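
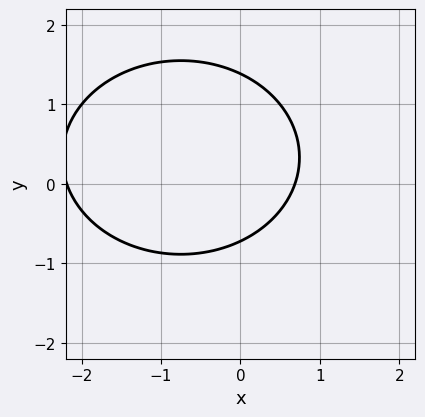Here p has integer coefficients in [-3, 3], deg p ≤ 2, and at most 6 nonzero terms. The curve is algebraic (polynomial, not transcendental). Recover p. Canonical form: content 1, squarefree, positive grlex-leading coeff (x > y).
deg p = 2. A generic line meets the curve in up to 2 points.
Putting this together gives p.

2*x^2 + 3*y^2 + 3*x - 2*y - 3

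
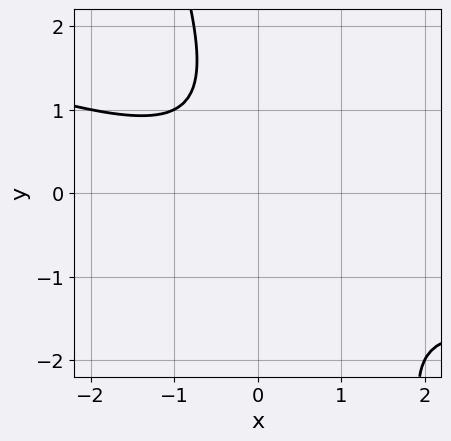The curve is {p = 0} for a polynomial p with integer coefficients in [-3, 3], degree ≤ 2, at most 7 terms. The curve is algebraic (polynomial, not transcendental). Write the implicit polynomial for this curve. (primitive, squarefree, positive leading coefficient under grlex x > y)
x^2 + 3*x*y + y^2 - y + 2

The degree is 2 — a generic line meets the curve in up to 2 points.
Reading off the gridlines: it misses every integer gridline on the y-axis; the curve avoids every integer x-axis point in the box.
Fitting integer coefficients to these (and the overall shape) gives p.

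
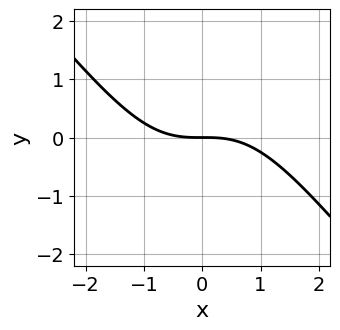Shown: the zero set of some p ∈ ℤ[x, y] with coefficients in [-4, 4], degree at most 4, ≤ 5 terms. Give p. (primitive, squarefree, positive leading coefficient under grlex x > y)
x^3 + x^2*y + 3*y

Degree: a generic line meets the curve in up to 3 points, so deg p = 3.
Against the integer gridlines: one y-axis crossing is at y = 0; one x-axis crossing is at x = 0.
Putting this together gives p.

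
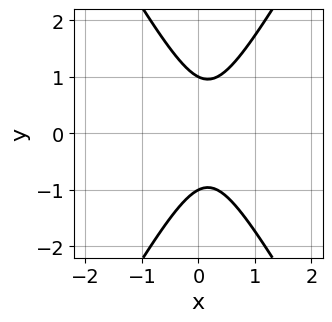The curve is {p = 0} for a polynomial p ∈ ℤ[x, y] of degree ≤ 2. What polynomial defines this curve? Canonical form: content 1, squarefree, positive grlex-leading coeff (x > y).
3*x^2 - y^2 - x + 1

First, the degree is 2 — a generic line meets the curve in up to 2 points.
Next, symmetries: the y ↦ −y reflection is a symmetry, so y appears only in even powers.
Then, against the integer gridlines: the curve avoids every integer x-axis point in the box; among the integer gridlines, it crosses the y-axis at y ∈ {-1, 1}.
Finally, assembling these constraints gives the stated polynomial.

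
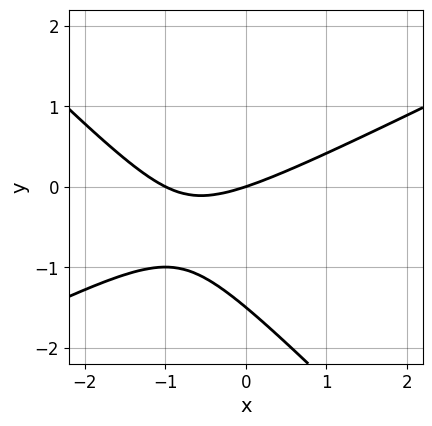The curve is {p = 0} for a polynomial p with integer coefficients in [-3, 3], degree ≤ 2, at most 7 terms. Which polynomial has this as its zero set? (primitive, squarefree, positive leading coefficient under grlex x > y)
x^2 - x*y - 2*y^2 + x - 3*y

(a) The degree is 2 — the shape is more complex than any degree-1 curve.
(b) From the visible intercepts: the x-axis gridline crossings are at x ∈ {-1, 0}; it meets the y-axis at y = 0 (among the integer gridlines).
(c) Assembling these constraints gives the stated polynomial.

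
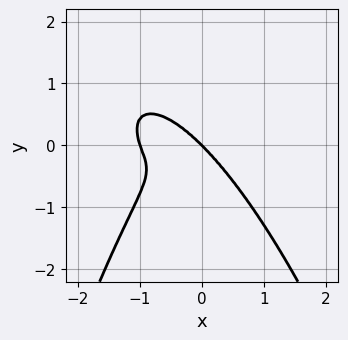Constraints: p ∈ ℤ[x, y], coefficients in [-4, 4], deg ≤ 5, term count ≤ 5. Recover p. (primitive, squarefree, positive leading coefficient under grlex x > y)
3*x^4 + x^3*y + x^2*y^2 + 3*x^3 + 3*y^3

(a) deg p = 4. No degree-3 curve has this shape.
(b) From the visible intercepts: the x-axis gridline crossings are at x ∈ {-1, 0}; it crosses the y-axis at the gridline y = 0.
(c) These observations pin down the coefficients.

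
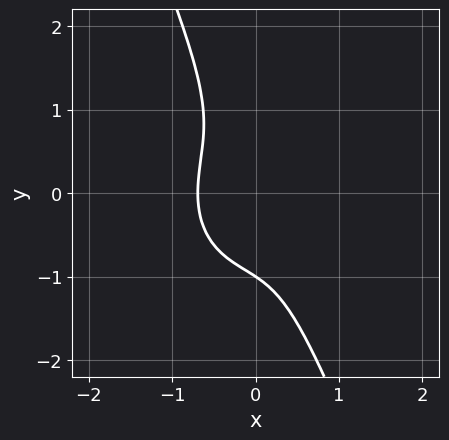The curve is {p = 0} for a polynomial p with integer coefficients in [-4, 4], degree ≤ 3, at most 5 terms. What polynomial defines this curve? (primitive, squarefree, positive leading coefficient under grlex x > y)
deg p = 3. A generic line meets the curve in up to 3 points.
From the visible intercepts: it meets the y-axis at y = -1 (among the integer gridlines).
The integer polynomial consistent with all of this is the stated p.

3*x^3 + 2*x*y^2 + y^3 + 1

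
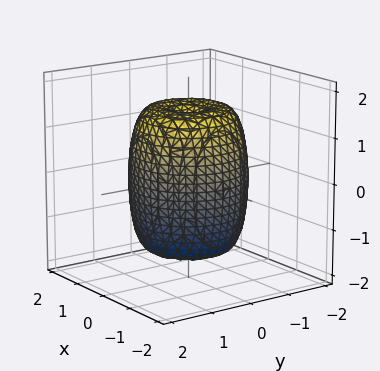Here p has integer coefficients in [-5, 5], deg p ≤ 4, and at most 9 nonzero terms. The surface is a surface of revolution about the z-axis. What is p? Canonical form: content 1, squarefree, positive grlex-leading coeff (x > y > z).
2*x^4 + 4*x^2*y^2 + 2*y^4 - 2*x^2 - 2*y^2 + z^2 - 2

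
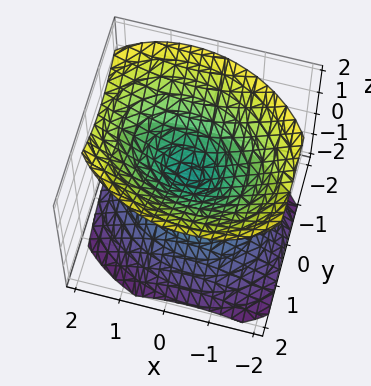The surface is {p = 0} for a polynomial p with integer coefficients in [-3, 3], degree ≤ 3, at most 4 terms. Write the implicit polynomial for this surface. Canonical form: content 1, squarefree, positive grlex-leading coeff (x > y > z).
(a) There are 2 components. Treating them together as one polynomial.
(b) Degree: a generic line meets the surface in up to 2 points, so deg p = 2.
(c) From the visible intercepts: it crosses the x-axis at the gridline x = 0; it crosses the y-axis at the gridline y = 0; it meets the z-axis at z = 0 (among the integer gridlines).
(d) Fitting integer coefficients to these (and the overall shape) gives p.

2*x^2 + x*y + 3*y^2 - 3*z^2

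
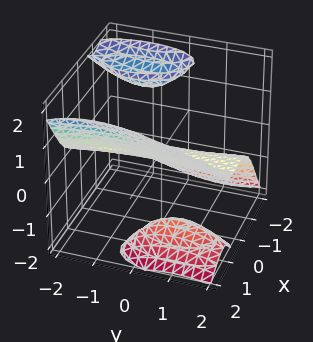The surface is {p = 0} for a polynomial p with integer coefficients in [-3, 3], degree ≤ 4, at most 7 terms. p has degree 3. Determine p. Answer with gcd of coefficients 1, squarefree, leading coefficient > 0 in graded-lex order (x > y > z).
2*x^3 - 2*x*z^2 - y^2*z - y*z^2 - 2*z

First, I count 3 distinct pieces. Treating them together as one polynomial.
Then, the degree is 3 — the shape is more complex than any degree-2 surface.
Next, from the visible intercepts: the visible y-axis segment lies entirely on the surface; it meets the z-axis at z = 0 (among the integer gridlines); it meets the x-axis at x = 0 (among the integer gridlines).
Finally, putting this together gives p.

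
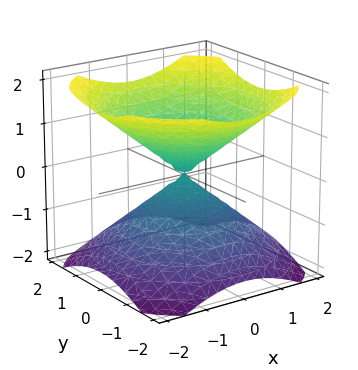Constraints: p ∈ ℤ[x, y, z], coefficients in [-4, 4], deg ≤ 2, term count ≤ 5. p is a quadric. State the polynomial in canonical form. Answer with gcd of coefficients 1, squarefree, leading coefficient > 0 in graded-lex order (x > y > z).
2*x^2 + 2*y^2 - 3*z^2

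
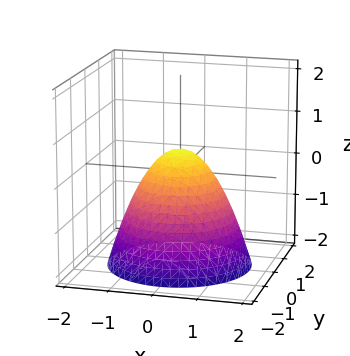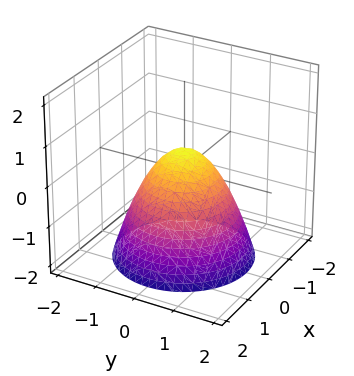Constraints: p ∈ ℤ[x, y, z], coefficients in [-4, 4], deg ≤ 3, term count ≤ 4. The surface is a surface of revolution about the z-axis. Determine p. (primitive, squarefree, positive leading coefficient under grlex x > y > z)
2*x^2 + 2*y^2 + 2*z - 1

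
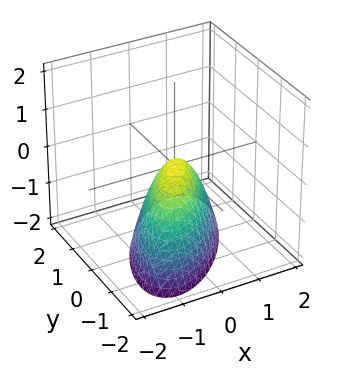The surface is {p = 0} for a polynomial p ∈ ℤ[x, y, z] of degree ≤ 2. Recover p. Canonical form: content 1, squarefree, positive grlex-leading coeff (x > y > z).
The degree is 2 — no degree-1 surface has this shape.
From the axis intercepts and sections: it crosses the y-axis at the gridline y = 0; it crosses the x-axis at the gridline x = 0; it crosses the z-axis at the gridline z = 0.
These observations pin down the coefficients.

3*x^2 - 3*x*y + 2*y^2 + 2*z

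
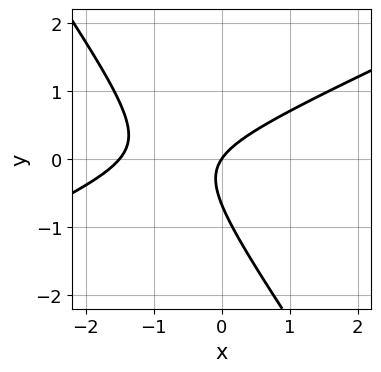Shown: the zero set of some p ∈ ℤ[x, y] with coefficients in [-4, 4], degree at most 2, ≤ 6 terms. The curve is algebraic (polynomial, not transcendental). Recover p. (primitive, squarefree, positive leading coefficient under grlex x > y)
(a) The degree is 2 — no degree-1 curve has this shape.
(b) Observable constraints: it crosses the y-axis at the gridline y = 0; one x-axis crossing is at x = 0.
(c) Solving for integer coefficients yields p as stated.

2*x^2 - 3*x*y - 3*y^2 + 3*x - 2*y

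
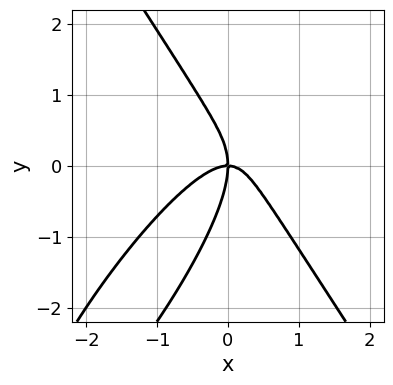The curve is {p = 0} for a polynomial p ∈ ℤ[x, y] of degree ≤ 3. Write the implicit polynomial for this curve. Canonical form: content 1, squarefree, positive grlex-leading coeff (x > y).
3*x^3 - 2*x^2*y - x*y^2 + y^3 + 2*x*y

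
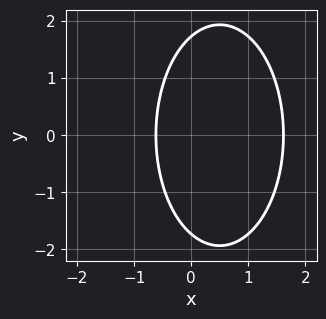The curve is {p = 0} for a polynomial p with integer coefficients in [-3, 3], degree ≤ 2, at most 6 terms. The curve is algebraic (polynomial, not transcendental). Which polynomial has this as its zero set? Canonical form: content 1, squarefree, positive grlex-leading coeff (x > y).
First, degree: the shape is more complex than any degree-1 curve, so deg p = 2.
Next, symmetries: the y ↦ −y reflection is a symmetry, so y appears only in even powers.
Finally, putting this together gives p.

3*x^2 + y^2 - 3*x - 3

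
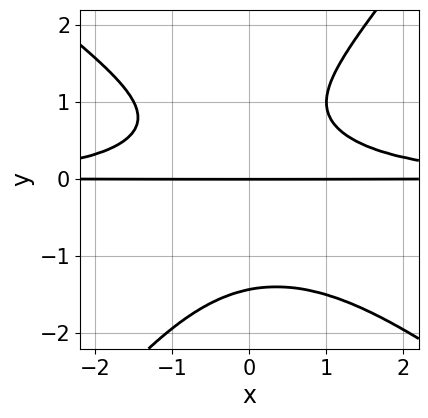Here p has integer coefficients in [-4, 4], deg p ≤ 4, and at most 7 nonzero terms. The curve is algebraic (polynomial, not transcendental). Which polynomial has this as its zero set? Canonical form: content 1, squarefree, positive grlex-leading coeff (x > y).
First, degree: a generic line meets the curve in up to 4 points, so deg p = 4.
Then, checking where it meets the axes: it crosses the y-axis at the gridline y = 0; every point of the x-axis in the box is on the curve.
Finally, together with the visible shape, these determine p as stated.

2*x^2*y^2 + x*y^3 - 2*y^4 + 2*y^2 - 3*y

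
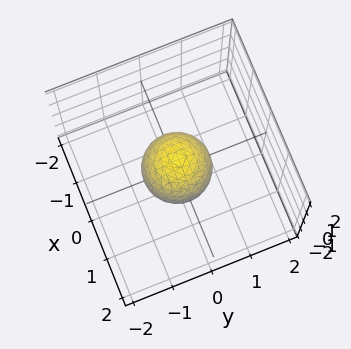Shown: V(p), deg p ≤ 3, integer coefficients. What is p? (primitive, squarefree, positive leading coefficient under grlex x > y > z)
(a) deg p = 2. Bounded and convex; a quadric.
(b) Symmetries: mirror symmetry z ↦ −z ⇒ only even powers of z; rotational symmetry about the z-axis ⇒ p depends on x, y only through x² + y².
(c) Against the integer gridlines: a circular section at z = 0 has radius between 0 and 1; the z-axis gridline crossings are at z ∈ {-1, 1}.
(d) Putting this together gives p.

3*x^2 + 3*y^2 + 2*z^2 - 2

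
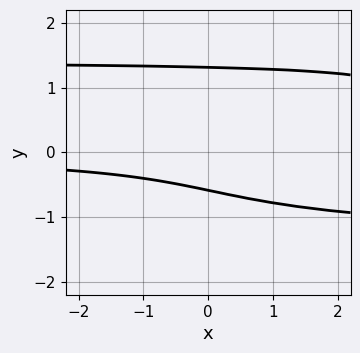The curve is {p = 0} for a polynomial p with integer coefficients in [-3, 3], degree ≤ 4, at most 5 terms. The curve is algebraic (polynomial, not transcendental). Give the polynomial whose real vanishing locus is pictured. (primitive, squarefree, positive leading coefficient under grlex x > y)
x*y^3 - 2*y^4 - 2*x*y + 3*y + 2

First, degree: the shape is more complex than any degree-3 curve, so deg p = 4.
Next, from the visible intercepts: no x-intercept at any integer in the box.
Finally, putting this together gives p.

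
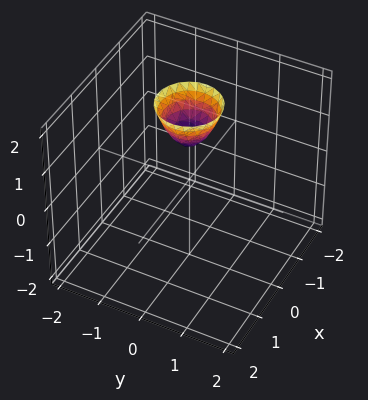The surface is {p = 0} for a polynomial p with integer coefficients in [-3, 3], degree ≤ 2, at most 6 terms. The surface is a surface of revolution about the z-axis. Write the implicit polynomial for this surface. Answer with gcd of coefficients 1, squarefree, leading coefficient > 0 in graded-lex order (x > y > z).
(a) Degree: a generic line meets the surface in up to 2 points, so deg p = 2.
(b) Symmetries: rotational symmetry about the z-axis ⇒ p depends on x, y only through x² + y².
(c) Reading off the gridlines: a circular section at z = 2 has radius between 0 and 1; one z-axis crossing is at z = 1.
(d) The integer polynomial consistent with all of this is the stated p.

2*x^2 + 2*y^2 - z + 1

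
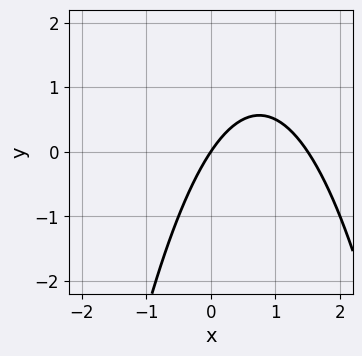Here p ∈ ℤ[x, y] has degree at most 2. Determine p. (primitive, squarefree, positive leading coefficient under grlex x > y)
2*x^2 - 3*x + 2*y

1. Degree: the shape is more complex than any degree-1 curve, so deg p = 2.
2. Observable constraints: one y-axis crossing is at y = 0; one x-axis crossing is at x = 0.
3. Fitting integer coefficients to these (and the overall shape) gives p.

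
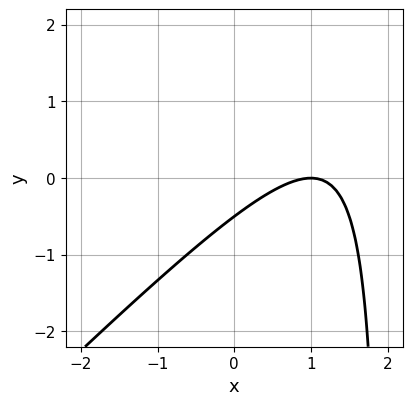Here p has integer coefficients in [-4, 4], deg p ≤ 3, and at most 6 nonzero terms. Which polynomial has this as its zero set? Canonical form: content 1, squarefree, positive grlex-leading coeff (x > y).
x^2 - x*y - 2*x + 2*y + 1

Degree: a generic line meets the curve in up to 2 points, so deg p = 2.
Observable constraints: it crosses the x-axis at the gridline x = 1.
Matching integer coefficients to the picture gives p.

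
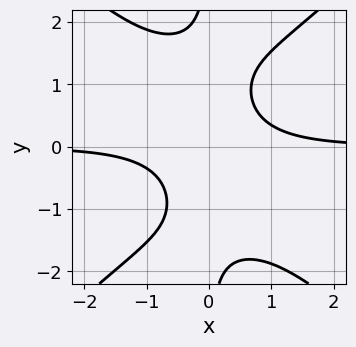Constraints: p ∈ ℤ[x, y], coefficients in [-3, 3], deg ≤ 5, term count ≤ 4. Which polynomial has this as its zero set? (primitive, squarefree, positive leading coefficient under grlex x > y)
The degree is 4 — the shape is more complex than any degree-3 curve.
Observable constraints: the curve avoids every integer y-axis point in the box; the curve avoids every integer x-axis point in the box.
Putting this together gives p.

x^3*y - x*y^3 + 2*x*y - 1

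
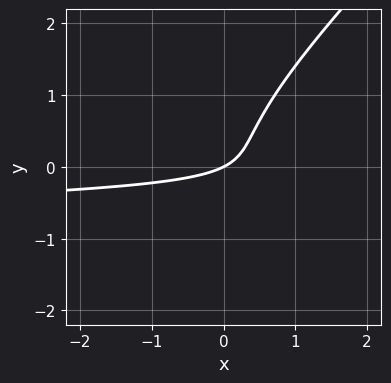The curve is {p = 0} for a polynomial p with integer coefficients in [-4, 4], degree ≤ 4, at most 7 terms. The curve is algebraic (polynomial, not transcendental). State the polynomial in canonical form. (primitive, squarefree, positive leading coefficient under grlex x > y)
(a) The degree is 3 — no degree-2 curve has this shape.
(b) Reading off the gridlines: it crosses the y-axis at the gridline y = 0; one x-axis crossing is at x = 0.
(c) The integer polynomial consistent with all of this is the stated p.

3*x*y^2 - 3*y^3 + 3*x*y + x - 2*y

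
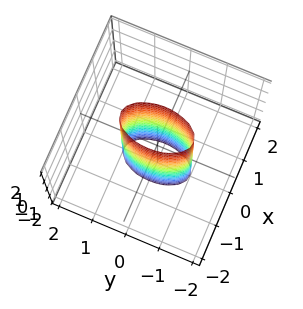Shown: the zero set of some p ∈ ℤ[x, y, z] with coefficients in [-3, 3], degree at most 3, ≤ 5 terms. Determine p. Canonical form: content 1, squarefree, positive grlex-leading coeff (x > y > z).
3*x^2 + y^2 - 1

1. The degree is 2 — constant cross-section along one axis; a quadric.
2. Symmetries: it's symmetric under x → −x, forcing even powers of x; mirror symmetry z ↦ −z ⇒ only even powers of z; mirror symmetry y ↦ −y ⇒ only even powers of y.
3. From the axis intercepts and sections: among the integer gridlines, it crosses the y-axis at y ∈ {-1, 1}; no z-intercept at any integer in the box.
4. Fitting integer coefficients to these (and the overall shape) gives p.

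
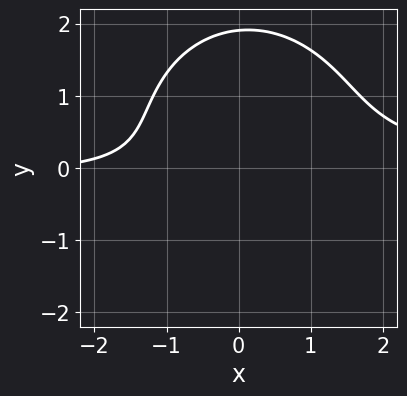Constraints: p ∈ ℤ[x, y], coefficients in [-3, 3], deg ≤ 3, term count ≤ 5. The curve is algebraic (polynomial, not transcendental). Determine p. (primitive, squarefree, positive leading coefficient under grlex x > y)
2*x^2*y + 2*y^3 - 3*y^2 - x - 3

(a) deg p = 3. No degree-2 curve has this shape.
(b) From the visible intercepts: it misses every integer gridline on the x-axis.
(c) Together with the visible shape, these determine p as stated.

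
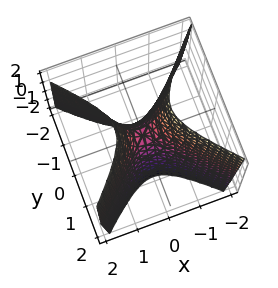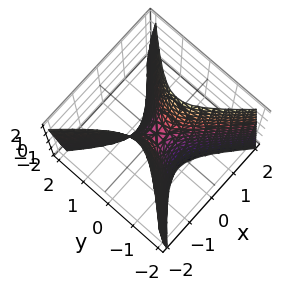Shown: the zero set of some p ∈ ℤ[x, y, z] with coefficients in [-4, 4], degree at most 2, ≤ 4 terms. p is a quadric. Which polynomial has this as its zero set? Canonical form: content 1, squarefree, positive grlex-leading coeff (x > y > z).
deg p = 2.
Symmetries: mirror symmetry x ↦ −x ⇒ only even powers of x; the y ↦ −y reflection is a symmetry, so y appears only in even powers.
Reading off the gridlines: one x-axis crossing is at x = 0; one y-axis crossing is at y = 0; it meets the z-axis at z = 0 (among the integer gridlines).
Together with the visible shape, these determine p as stated.

3*x^2 - 3*y^2 - z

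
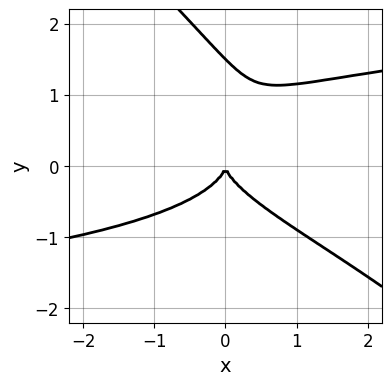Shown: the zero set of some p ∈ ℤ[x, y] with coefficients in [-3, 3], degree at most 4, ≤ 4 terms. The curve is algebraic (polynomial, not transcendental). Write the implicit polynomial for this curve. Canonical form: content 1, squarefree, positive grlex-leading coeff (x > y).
2*x*y^3 + 2*y^4 - 3*y^3 - 2*x^2

First, the degree is 4 — no degree-3 curve has this shape.
Next, against the integer gridlines: it meets the x-axis at x = 0 (among the integer gridlines); it meets the y-axis at y = 0 (among the integer gridlines).
Finally, assembling these constraints gives the stated polynomial.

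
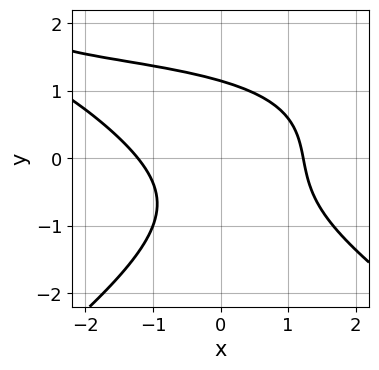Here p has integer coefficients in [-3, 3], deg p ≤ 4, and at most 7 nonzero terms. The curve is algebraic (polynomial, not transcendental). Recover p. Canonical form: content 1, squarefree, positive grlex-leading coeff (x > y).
x^2*y - 2*y^3 - 2*x^2 - 2*x*y + 3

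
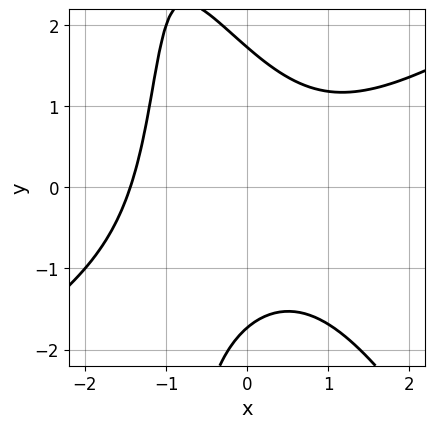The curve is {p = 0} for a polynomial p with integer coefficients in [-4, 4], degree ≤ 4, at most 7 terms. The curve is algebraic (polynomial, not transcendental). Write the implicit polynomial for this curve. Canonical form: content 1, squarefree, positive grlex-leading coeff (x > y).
deg p = 3. The shape is more complex than any degree-2 curve.
Putting this together gives p.

x^3 - x^2*y - x*y^2 - y^2 + 3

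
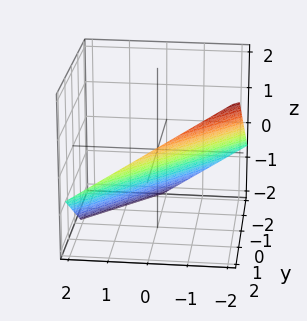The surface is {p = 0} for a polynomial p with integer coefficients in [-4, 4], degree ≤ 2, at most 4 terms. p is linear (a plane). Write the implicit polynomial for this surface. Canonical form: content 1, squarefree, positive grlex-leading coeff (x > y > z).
2*x - 2*y + 3*z + 2

1. Degree: the surface is flat (a plane), so deg p = 1.
2. Observable constraints: it crosses the y-axis at the gridline y = 1; it crosses the x-axis at the gridline x = -1.
3. Assembling these constraints gives the stated polynomial.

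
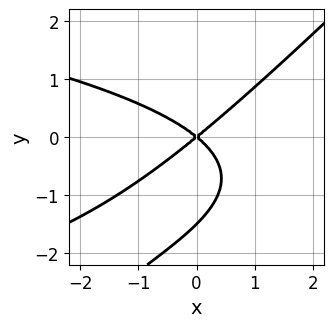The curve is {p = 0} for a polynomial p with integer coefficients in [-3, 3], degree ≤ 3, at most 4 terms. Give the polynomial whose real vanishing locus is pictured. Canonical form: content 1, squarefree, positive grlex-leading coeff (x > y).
2*x*y^2 - 2*y^3 + 2*x^2 - 3*y^2

First, deg p = 3.
Then, reading off the gridlines: it crosses the y-axis at the gridline y = 0; one x-axis crossing is at x = 0.
Finally, together with the visible shape, these determine p as stated.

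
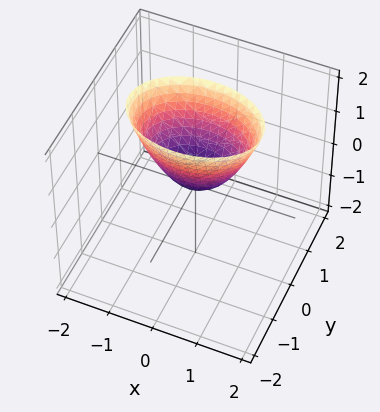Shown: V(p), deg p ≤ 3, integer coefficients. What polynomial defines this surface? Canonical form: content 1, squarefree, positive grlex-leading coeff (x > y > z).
x^2 + 2*y^2 - z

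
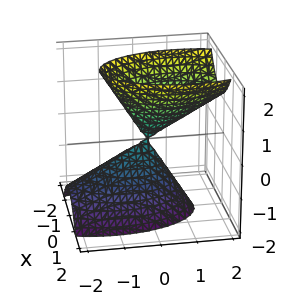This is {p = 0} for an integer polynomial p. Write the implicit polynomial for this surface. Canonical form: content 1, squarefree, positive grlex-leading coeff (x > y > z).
(a) The picture has 2 separate pieces. Treating them together as one polynomial.
(b) The degree is 2 — a generic line meets the surface in up to 2 points.
(c) Reading off the gridlines: it meets the y-axis at y = 0 (among the integer gridlines); it meets the z-axis at z = 0 (among the integer gridlines).
(d) Solving for integer coefficients yields p as stated.

3*x^2 + y^2 - y*z - z^2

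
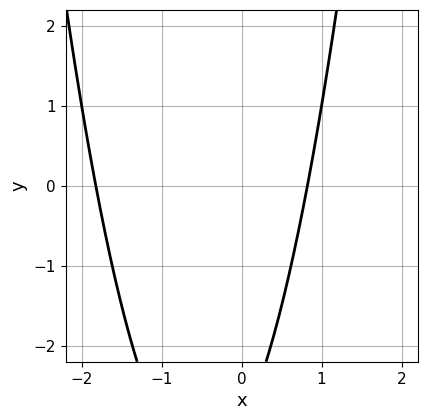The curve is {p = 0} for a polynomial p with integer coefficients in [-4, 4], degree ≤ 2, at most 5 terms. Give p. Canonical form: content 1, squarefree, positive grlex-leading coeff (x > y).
(a) Degree: the shape is more complex than any degree-1 curve, so deg p = 2.
(b) Against the integer gridlines: no y-intercept at any integer in the box.
(c) Fitting integer coefficients to these (and the overall shape) gives p.

2*x^2 + 2*x - y - 3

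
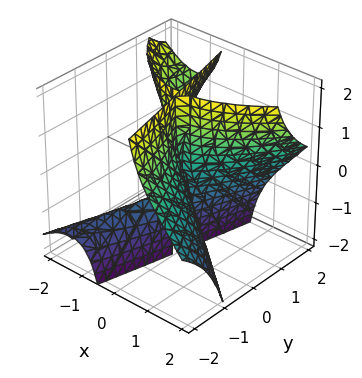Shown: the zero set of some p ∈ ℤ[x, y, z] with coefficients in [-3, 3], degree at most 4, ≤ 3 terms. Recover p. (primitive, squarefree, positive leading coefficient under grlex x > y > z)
I count 3 distinct pieces. They look like related sheets of one shape, so recover p as a whole.
The degree is 3 — no degree-2 surface has this shape.
Against the integer gridlines: it crosses the y-axis at the gridline y = 0; it meets the x-axis at x = 0 (among the integer gridlines); every point of the z-axis in the box is on the surface.
Matching integer coefficients to the picture gives p.

x^3 - 2*x*y*z - y^2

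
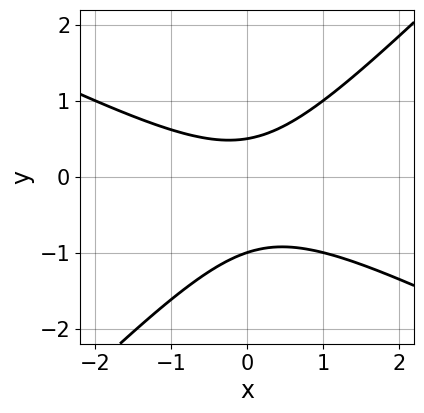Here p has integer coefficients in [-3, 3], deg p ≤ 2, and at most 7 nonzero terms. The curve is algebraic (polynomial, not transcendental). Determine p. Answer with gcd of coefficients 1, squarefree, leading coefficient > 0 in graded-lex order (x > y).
1. Degree: a generic line meets the curve in up to 2 points, so deg p = 2.
2. Checking where it meets the axes: it misses every integer gridline on the x-axis; it crosses the y-axis at the gridline y = -1.
3. Putting this together gives p.

x^2 + x*y - 2*y^2 - y + 1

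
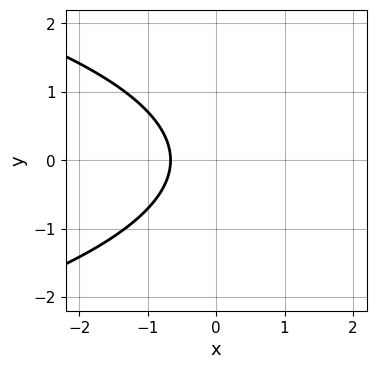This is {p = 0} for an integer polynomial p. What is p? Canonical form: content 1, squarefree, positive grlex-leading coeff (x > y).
First, degree: a generic line meets the curve in up to 2 points, so deg p = 2.
Then, symmetries: mirror symmetry y ↦ −y ⇒ only even powers of y.
Next, observable constraints: it misses every integer gridline on the y-axis.
Finally, putting this together gives p.

2*y^2 + 3*x + 2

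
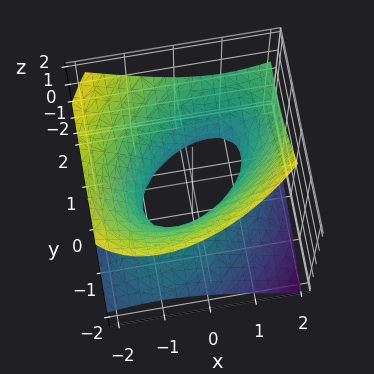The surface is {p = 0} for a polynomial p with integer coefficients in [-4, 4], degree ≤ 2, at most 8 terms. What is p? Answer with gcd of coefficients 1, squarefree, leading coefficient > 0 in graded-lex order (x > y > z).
1. Degree: the shape is more complex than any degree-1 surface, so deg p = 2.
2. From the axis intercepts and sections: the surface avoids every integer z-axis point in the box; the x-axis gridline crossings are at x ∈ {-1, 1}.
3. Putting this together gives p.

2*x^2 - 2*x*y + 2*y^2 - 2*y*z - 3*z^2 - 2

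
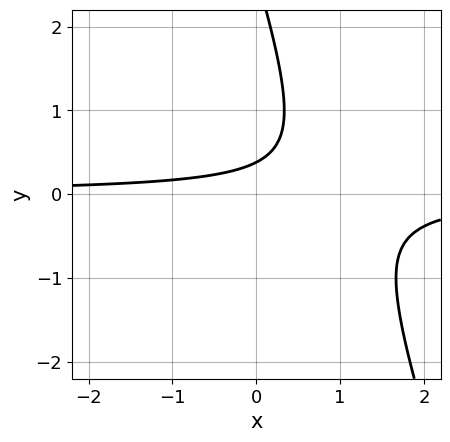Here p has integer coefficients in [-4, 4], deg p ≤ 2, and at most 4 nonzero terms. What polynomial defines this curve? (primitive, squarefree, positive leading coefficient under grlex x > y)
1. Degree: a generic line meets the curve in up to 2 points, so deg p = 2.
2. Against the integer gridlines: the curve avoids every integer x-axis point in the box.
3. Solving for integer coefficients yields p as stated.

3*x*y + y^2 - 3*y + 1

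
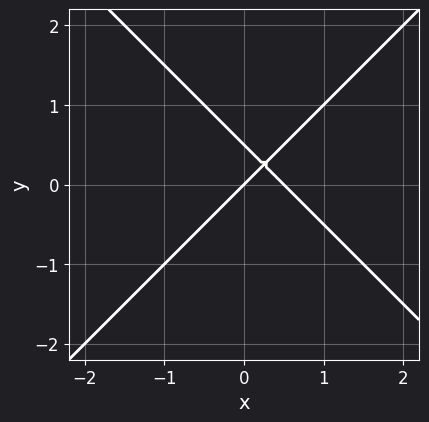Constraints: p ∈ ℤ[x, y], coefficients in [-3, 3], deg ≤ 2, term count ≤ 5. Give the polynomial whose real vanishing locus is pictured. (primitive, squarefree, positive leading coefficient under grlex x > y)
deg p = 2. The shape is more complex than any degree-1 curve.
From the visible intercepts: one x-axis crossing is at x = 0; it crosses the y-axis at the gridline y = 0.
Matching integer coefficients to the picture gives p.

2*x^2 - 2*y^2 - x + y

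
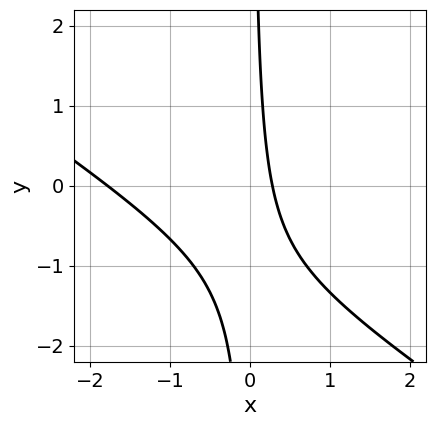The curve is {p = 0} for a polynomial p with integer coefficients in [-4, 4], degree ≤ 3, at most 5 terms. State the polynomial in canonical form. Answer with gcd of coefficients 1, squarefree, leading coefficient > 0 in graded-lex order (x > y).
2*x^2 + 3*x*y + 3*x - 1

First, degree: the shape is more complex than any degree-1 curve, so deg p = 2.
Next, against the integer gridlines: it misses every integer gridline on the y-axis.
Finally, solving for integer coefficients yields p as stated.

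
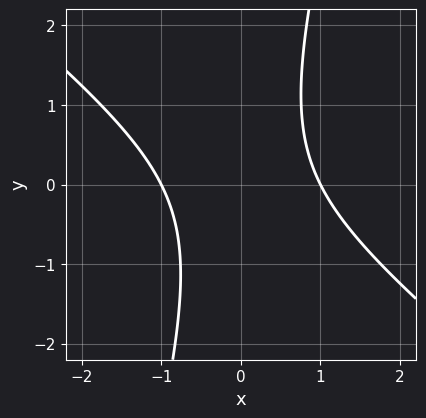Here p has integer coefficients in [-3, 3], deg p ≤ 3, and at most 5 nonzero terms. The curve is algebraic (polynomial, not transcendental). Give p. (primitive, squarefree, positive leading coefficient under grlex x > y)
3*x^2 + 3*x*y - y^2 - 3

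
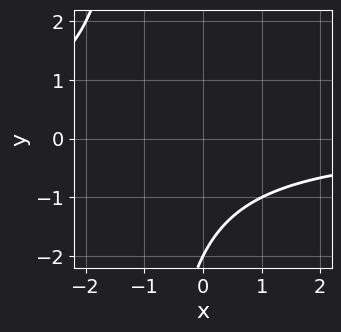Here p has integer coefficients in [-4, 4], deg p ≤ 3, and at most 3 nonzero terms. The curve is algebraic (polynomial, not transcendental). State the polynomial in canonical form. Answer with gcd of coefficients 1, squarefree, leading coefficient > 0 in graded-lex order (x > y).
x*y + y + 2

(a) The degree is 2 — a generic line meets the curve in up to 2 points.
(b) From the axis intercepts and sections: one y-axis crossing is at y = -2; no x-intercept at any integer in the box.
(c) The integer polynomial consistent with all of this is the stated p.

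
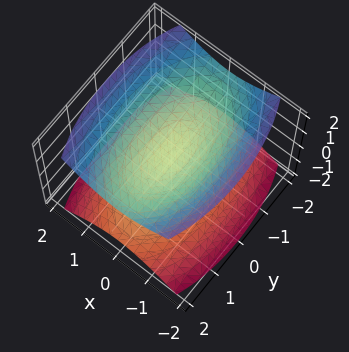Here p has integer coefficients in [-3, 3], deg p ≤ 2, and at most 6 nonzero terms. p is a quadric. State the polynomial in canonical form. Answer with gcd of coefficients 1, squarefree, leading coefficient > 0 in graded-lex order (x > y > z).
(a) I count 2 distinct pieces. Treating them together as one polynomial.
(b) deg p = 2. Two separate bowl-shaped sheets opening away from each other; a quadric.
(c) Symmetries: the x ↦ −x reflection is a symmetry, so x appears only in even powers; the y ↦ −y reflection is a symmetry, so y appears only in even powers; mirror symmetry z ↦ −z ⇒ only even powers of z.
(d) Reading off the gridlines: it misses every integer gridline on the y-axis; the surface avoids every integer x-axis point in the box.
(e) Assembling these constraints gives the stated polynomial.

3*x^2 + y^2 - 3*z^2 + 1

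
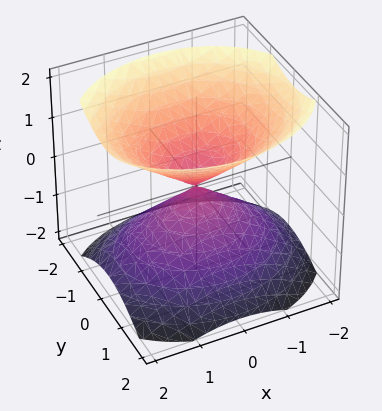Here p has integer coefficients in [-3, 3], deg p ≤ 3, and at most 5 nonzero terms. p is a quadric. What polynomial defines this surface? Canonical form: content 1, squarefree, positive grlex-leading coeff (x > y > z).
2*x^2 + 3*y^2 - 3*z^2

I count 2 distinct pieces. Treating them together as one polynomial.
The degree is 2 — two nappes meeting at a single point; a quadric.
Symmetries: mirror symmetry y ↦ −y ⇒ only even powers of y; mirror symmetry z ↦ −z ⇒ only even powers of z; the x ↦ −x reflection is a symmetry, so x appears only in even powers.
Observable constraints: it crosses the y-axis at the gridline y = 0; one z-axis crossing is at z = 0.
These observations pin down the coefficients.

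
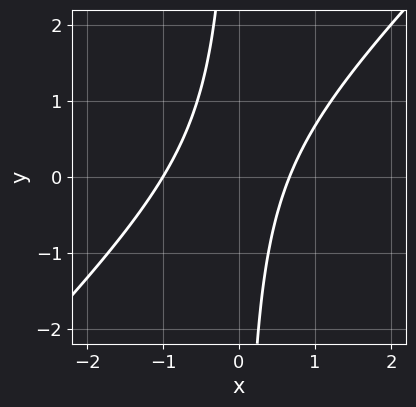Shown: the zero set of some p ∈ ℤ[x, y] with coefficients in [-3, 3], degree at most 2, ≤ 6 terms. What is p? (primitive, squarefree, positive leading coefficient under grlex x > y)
3*x^2 - 3*x*y + x - 2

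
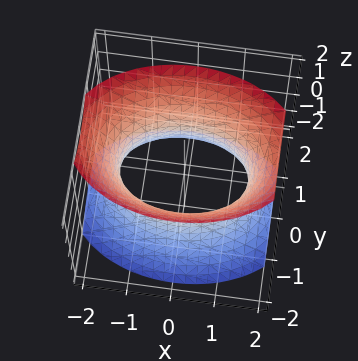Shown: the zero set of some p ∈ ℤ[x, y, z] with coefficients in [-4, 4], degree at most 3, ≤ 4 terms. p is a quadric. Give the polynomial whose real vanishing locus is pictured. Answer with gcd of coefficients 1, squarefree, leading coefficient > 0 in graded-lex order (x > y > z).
deg p = 2. One connected sheet with a waist; a quadric.
Symmetries: it's symmetric under x → −x, forcing even powers of x; mirror symmetry z ↦ −z ⇒ only even powers of z; it's symmetric under y → −y, forcing even powers of y.
From the axis intercepts and sections: among the integer gridlines, it crosses the y-axis at y ∈ {-1, 1}; it misses every integer gridline on the z-axis.
Solving for integer coefficients yields p as stated.

x^2 + 2*y^2 - z^2 - 2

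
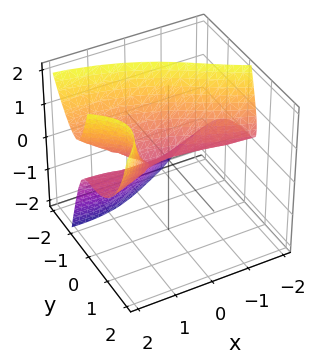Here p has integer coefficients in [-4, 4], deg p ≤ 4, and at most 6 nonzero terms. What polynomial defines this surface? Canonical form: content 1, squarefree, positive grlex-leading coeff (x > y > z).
x^2*z + 3*x*y*z - 3*y^3 - y*z - 2*z^2

1. Degree: the shape is more complex than any degree-2 surface, so deg p = 3.
2. From the visible intercepts: the visible x-axis segment lies entirely on the surface; it meets the z-axis at z = 0 (among the integer gridlines); one y-axis crossing is at y = 0.
3. Assembling these constraints gives the stated polynomial.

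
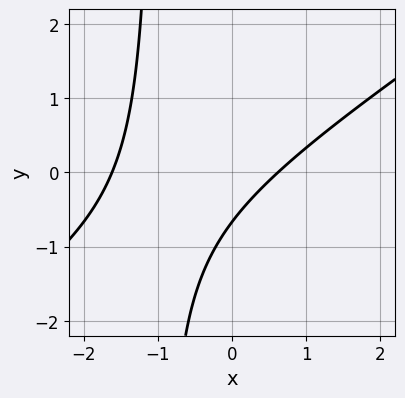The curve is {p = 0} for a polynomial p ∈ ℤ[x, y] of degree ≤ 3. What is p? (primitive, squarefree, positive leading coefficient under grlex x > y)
2*x^2 - 3*x*y + 2*x - 3*y - 2

(a) The degree is 2 — no degree-1 curve has this shape.
(b) The integer polynomial consistent with all of this is the stated p.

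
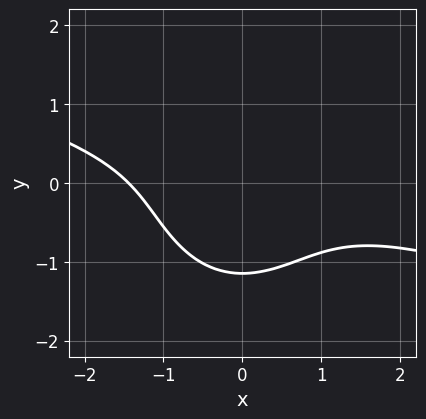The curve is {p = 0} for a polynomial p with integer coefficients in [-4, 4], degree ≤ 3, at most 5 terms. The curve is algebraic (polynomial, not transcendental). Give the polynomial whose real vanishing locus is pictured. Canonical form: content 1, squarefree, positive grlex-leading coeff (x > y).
Degree: a generic line meets the curve in up to 3 points, so deg p = 3.
The integer polynomial consistent with all of this is the stated p.

x^3 + 3*x^2*y + 2*y^3 + 3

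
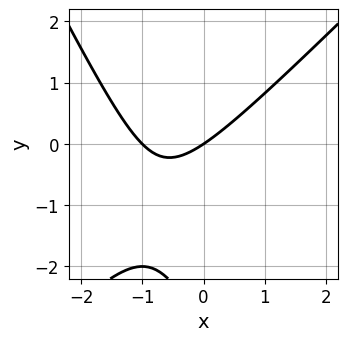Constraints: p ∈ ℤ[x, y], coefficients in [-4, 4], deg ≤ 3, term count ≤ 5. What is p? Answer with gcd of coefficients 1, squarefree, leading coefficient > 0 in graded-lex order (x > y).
(a) The degree is 2 — a generic line meets the curve in up to 2 points.
(b) From the visible intercepts: it meets the y-axis at y = 0 (among the integer gridlines); among the integer gridlines, it crosses the x-axis at x ∈ {-1, 0}.
(c) These observations pin down the coefficients.

2*x^2 - x*y - y^2 + 2*x - 3*y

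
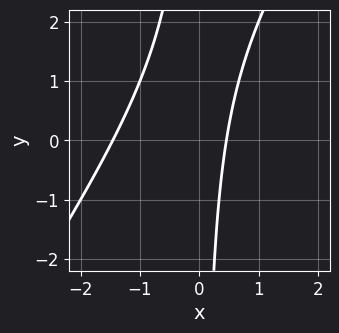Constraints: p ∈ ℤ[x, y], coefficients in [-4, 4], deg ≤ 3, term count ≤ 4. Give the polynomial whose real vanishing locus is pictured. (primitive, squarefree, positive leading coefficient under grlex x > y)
3*x^2 - 2*x*y + 3*x - 2

First, the degree is 2 — no degree-1 curve has this shape.
Next, reading off the gridlines: no y-intercept at any integer in the box.
Finally, assembling these constraints gives the stated polynomial.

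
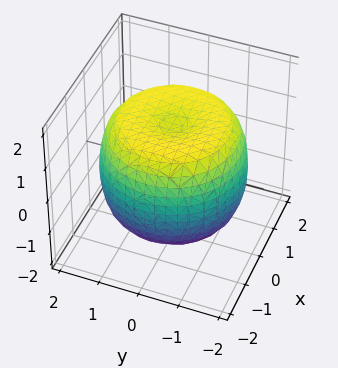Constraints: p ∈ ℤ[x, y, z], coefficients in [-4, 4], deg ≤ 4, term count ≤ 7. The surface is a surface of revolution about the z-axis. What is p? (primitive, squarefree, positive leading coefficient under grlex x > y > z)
(a) Degree: a generic line meets the surface in up to 4 points, so deg p = 4.
(b) Symmetries: rotational symmetry about the z-axis ⇒ p depends on x, y only through x² + y².
(c) Checking where it meets the axes: a circular section at z = 1 has radius between 1 and 2.
(d) These observations pin down the coefficients.

x^4 + 2*x^2*y^2 + y^4 - 2*x^2 - 2*y^2 + 2*z^2 - 3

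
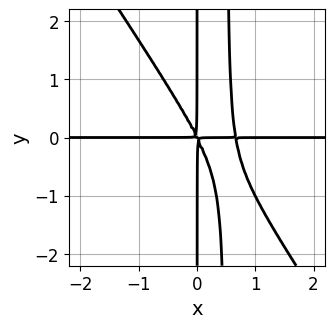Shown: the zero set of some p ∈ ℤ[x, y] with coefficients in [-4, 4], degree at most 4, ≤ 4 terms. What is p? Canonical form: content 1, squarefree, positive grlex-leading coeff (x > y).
(a) The degree is 4 — the shape is more complex than any degree-3 curve.
(b) Checking where it meets the axes: the visible y-axis segment lies entirely on the curve; the visible x-axis segment lies entirely on the curve.
(c) Together with the visible shape, these determine p as stated.

3*x^3*y + 2*x^2*y^2 - 2*x^2*y - x*y^2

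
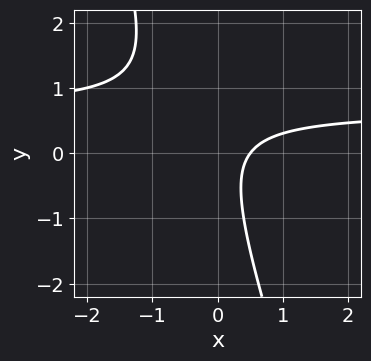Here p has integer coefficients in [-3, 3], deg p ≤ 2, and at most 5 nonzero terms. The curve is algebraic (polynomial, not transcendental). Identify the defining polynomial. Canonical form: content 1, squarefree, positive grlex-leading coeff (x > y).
1. deg p = 2.
2. Observable constraints: it misses every integer gridline on the y-axis.
3. Assembling these constraints gives the stated polynomial.

3*x*y + y^2 - 2*x + 1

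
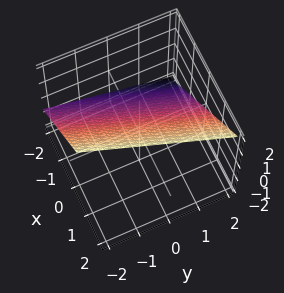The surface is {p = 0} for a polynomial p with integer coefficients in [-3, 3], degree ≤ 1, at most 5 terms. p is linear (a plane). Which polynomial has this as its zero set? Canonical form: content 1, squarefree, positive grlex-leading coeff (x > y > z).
3*x - y - 3*z + 2

1. Degree: every cross-section is a straight line — this is a plane, so deg p = 1.
2. From the visible intercepts: it meets the y-axis at y = 2 (among the integer gridlines).
3. Assembling these constraints gives the stated polynomial.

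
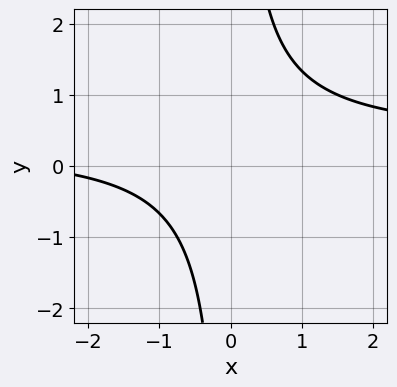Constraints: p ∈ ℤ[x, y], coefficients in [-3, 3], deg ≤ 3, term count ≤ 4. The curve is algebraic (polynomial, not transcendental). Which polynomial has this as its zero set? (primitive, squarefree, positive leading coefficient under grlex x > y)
3*x*y - x - 3

(a) deg p = 2.
(b) Reading off the gridlines: the curve avoids every integer x-axis point in the box; no y-intercept at any integer in the box.
(c) Matching integer coefficients to the picture gives p.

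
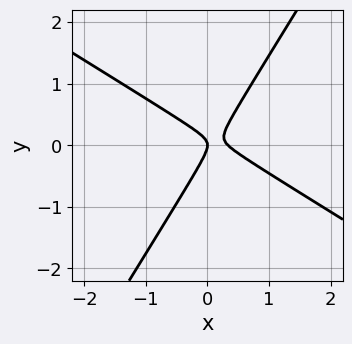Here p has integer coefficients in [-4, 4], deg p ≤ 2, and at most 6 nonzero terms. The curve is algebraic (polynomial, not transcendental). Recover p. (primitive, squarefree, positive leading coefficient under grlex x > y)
First, degree: the shape is more complex than any degree-1 curve, so deg p = 2.
Next, from the axis intercepts and sections: it crosses the x-axis at the gridline x = 0; one y-axis crossing is at y = 0.
Finally, fitting integer coefficients to these (and the overall shape) gives p.

3*x^2 + 3*x*y - 3*y^2 - x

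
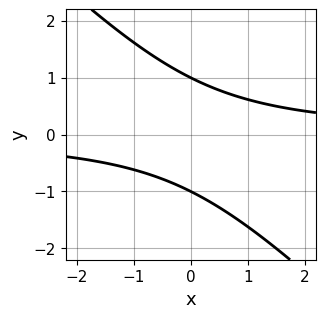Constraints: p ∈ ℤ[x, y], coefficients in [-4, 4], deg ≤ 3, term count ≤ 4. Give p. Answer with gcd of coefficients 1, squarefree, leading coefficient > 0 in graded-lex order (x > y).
x*y + y^2 - 1

First, the degree is 2 — a generic line meets the curve in up to 2 points.
Then, from the visible intercepts: no x-intercept at any integer in the box; the y-axis gridline crossings are at y ∈ {-1, 1}.
Finally, fitting integer coefficients to these (and the overall shape) gives p.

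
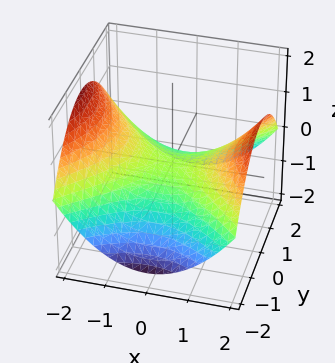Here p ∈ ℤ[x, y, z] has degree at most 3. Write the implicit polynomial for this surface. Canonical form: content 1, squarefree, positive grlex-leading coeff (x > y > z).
x^2 - y^2 - 3*z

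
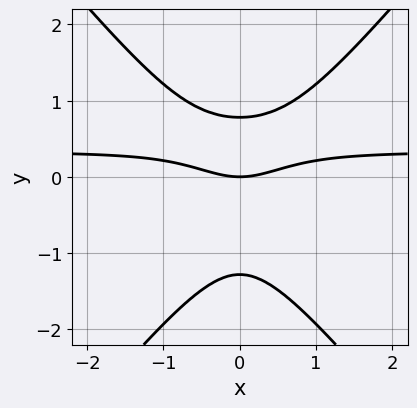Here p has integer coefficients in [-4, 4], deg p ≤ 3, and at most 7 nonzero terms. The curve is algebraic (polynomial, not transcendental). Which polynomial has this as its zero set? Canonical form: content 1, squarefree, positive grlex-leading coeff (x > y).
(a) Degree: no degree-2 curve has this shape, so deg p = 3.
(b) Symmetries: mirror symmetry x ↦ −x ⇒ only even powers of x.
(c) From the axis intercepts and sections: it crosses the x-axis at the gridline x = 0; it crosses the y-axis at the gridline y = 0.
(d) Fitting integer coefficients to these (and the overall shape) gives p.

3*x^2*y - 2*y^3 - x^2 - y^2 + 2*y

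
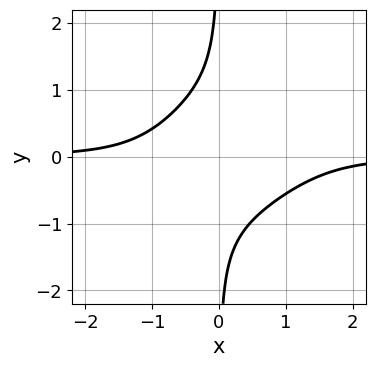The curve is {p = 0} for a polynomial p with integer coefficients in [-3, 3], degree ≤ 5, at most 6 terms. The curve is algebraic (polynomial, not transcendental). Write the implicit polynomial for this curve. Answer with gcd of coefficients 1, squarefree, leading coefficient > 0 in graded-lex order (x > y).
(a) deg p = 4.
(b) From the visible intercepts: no y-intercept at any integer in the box; the curve avoids every integer x-axis point in the box.
(c) Solving for integer coefficients yields p as stated.

2*x^3*y - 3*x^2*y^2 + 3*x*y^3 - x^2*y + 2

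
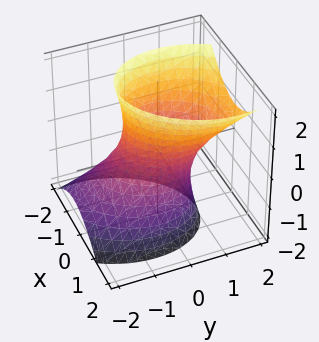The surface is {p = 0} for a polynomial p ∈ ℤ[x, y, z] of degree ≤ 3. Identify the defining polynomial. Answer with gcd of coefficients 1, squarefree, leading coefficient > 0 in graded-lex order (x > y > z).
First, degree: the shape is more complex than any degree-1 surface, so deg p = 2.
Next, against the integer gridlines: it misses every integer gridline on the z-axis; among the integer gridlines, it crosses the y-axis at y ∈ {-1, 1}.
Finally, assembling these constraints gives the stated polynomial.

3*x^2 - x*y + 2*y^2 - 2*y*z - z^2 - 2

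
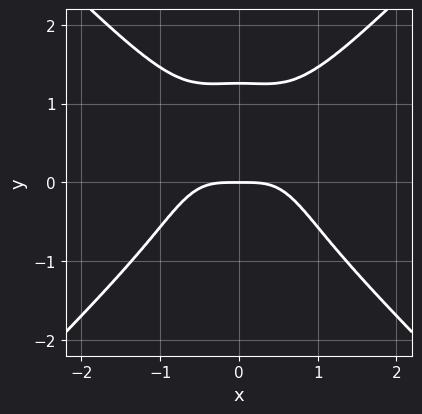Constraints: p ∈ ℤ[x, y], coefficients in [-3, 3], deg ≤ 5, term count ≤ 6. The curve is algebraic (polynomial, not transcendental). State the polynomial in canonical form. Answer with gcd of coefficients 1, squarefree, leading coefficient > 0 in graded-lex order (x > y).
3*x^4 - 2*x^2*y^2 - y^4 + 2*x^2*y + 2*y

(a) The degree is 4 — the shape is more complex than any degree-3 curve.
(b) Symmetries: it's symmetric under x → −x, forcing even powers of x.
(c) Reading off the gridlines: one x-axis crossing is at x = 0; one y-axis crossing is at y = 0.
(d) The integer polynomial consistent with all of this is the stated p.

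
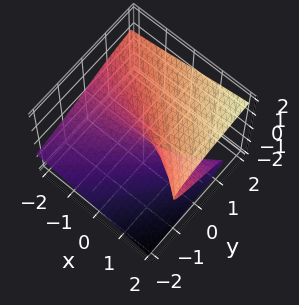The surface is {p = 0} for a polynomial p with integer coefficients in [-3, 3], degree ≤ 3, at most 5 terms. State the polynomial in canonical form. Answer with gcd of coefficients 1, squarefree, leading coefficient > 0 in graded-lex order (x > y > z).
z^3 - x*z - y

(a) The degree is 3 — no degree-2 surface has this shape.
(b) Against the integer gridlines: it meets the z-axis at z = 0 (among the integer gridlines); every point of the x-axis in the box is on the surface; one y-axis crossing is at y = 0.
(c) Assembling these constraints gives the stated polynomial.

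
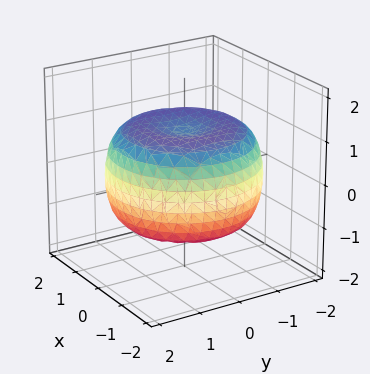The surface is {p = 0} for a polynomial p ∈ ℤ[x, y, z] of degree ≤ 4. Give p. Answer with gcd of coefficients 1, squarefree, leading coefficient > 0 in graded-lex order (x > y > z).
x^4 + 2*x^2*y^2 + y^4 - 2*x^2 - 2*y^2 + 3*z^2 - 3

First, deg p = 4. No degree-3 surface has this shape.
Next, by symmetry, every cross-section ⟂ z is a circle, so x, y appear only via x² + y².
Then, observable constraints: among the integer gridlines, it crosses the z-axis at z ∈ {-1, 1}; a circular section at z = -1 has radius between 1 and 2.
Finally, assembling these constraints gives the stated polynomial.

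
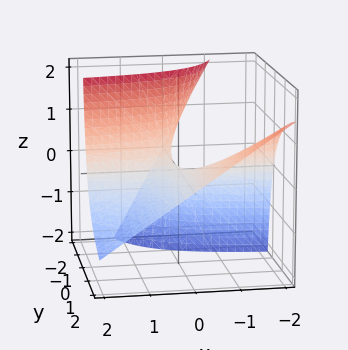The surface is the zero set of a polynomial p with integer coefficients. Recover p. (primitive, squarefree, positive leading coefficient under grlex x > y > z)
(a) Degree: no degree-1 surface has this shape, so deg p = 2.
(b) Against the integer gridlines: it crosses the z-axis at the gridline z = 0; the visible y-axis segment lies entirely on the surface; every point of the x-axis in the box is on the surface.
(c) Fitting integer coefficients to these (and the overall shape) gives p.

x*y + y*z + z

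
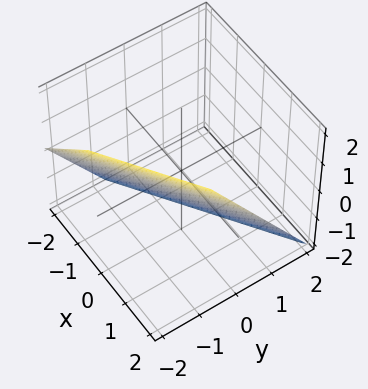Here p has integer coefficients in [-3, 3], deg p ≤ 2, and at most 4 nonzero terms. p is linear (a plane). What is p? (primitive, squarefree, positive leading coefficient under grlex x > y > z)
1. The degree is 1 — every cross-section is a straight line — this is a plane.
2. Reading off the gridlines: it crosses the z-axis at the gridline z = -1; it crosses the x-axis at the gridline x = 1.
3. Matching integer coefficients to the picture gives p.

2*x - 3*y - 2*z - 2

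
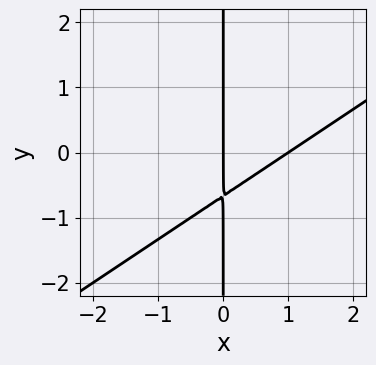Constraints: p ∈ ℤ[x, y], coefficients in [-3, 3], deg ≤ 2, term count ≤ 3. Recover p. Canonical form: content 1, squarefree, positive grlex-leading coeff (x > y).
2*x^2 - 3*x*y - 2*x

1. The degree is 2 — a generic line meets the curve in up to 2 points.
2. From the axis intercepts and sections: the visible y-axis segment lies entirely on the curve; among the integer gridlines, it crosses the x-axis at x ∈ {0, 1}.
3. Matching integer coefficients to the picture gives p.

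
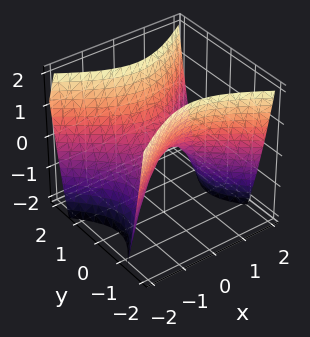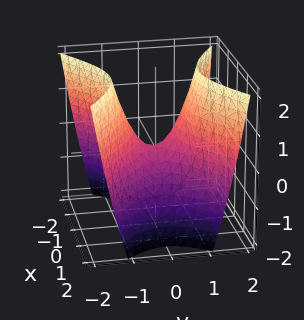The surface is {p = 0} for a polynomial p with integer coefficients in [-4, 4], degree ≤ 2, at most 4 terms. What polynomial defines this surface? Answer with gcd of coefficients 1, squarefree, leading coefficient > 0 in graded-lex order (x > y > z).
(a) The degree is 2 — a saddle surface; a quadric.
(b) Symmetries: it's symmetric under y → −y, forcing even powers of y; it's symmetric under x → −x, forcing even powers of x.
(c) From the visible intercepts: one z-axis crossing is at z = 0; one x-axis crossing is at x = 0; it meets the y-axis at y = 0 (among the integer gridlines).
(d) Together with the visible shape, these determine p as stated.

2*x^2 - 3*y^2 + 2*z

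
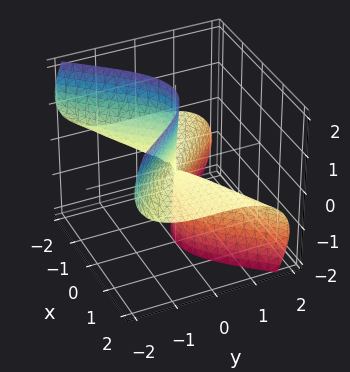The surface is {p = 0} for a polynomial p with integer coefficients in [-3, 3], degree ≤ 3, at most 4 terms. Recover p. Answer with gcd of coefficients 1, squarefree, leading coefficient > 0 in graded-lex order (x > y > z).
3*x^2*z + y^3 + 3*y*z^2

1. deg p = 3. A generic line meets the surface in up to 3 points.
2. Observable constraints: every point of the x-axis in the box is on the surface; it meets the y-axis at y = 0 (among the integer gridlines).
3. These observations pin down the coefficients. Check: (0, 0, -1) on the z-axis lies on the surface, and p(0, 0, -1) = 0. ✓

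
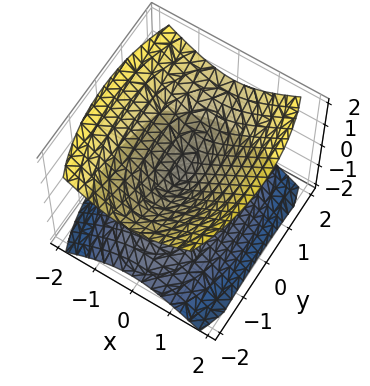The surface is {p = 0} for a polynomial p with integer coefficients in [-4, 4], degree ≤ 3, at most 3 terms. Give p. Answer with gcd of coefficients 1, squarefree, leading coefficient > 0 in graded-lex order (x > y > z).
3*x^2 + y^2 - 3*z^2

First, there are 2 components. Treating them together as one polynomial.
Next, deg p = 2. Two nappes meeting at a single point; a quadric.
Next, symmetries: the z ↦ −z reflection is a symmetry, so z appears only in even powers; it's symmetric under x → −x, forcing even powers of x; it's symmetric under y → −y, forcing even powers of y.
Next, checking where it meets the axes: it crosses the z-axis at the gridline z = 0; it crosses the x-axis at the gridline x = 0; one y-axis crossing is at y = 0.
Finally, matching integer coefficients to the picture gives p.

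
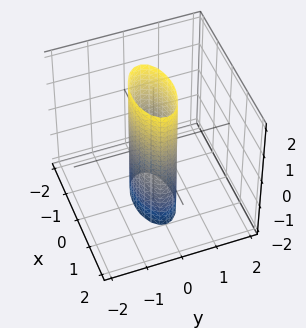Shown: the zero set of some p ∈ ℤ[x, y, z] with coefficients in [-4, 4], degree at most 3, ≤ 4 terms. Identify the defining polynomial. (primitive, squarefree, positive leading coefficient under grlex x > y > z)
(a) Degree: a cylinder; a quadric, so deg p = 2.
(b) Symmetries: mirror symmetry y ↦ −y ⇒ only even powers of y; the z ↦ −z reflection is a symmetry, so z appears only in even powers; mirror symmetry x ↦ −x ⇒ only even powers of x.
(c) Reading off the gridlines: no z-intercept at any integer in the box; among the integer gridlines, it crosses the x-axis at x ∈ {-1, 1}.
(d) Matching integer coefficients to the picture gives p.

x^2 + 3*y^2 - 1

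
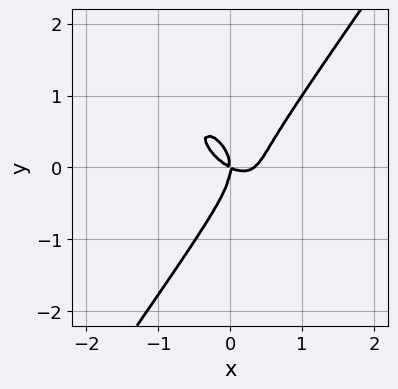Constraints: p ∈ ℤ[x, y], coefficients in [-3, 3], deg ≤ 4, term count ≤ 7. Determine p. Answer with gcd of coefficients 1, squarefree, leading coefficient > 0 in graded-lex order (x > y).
Degree: the shape is more complex than any degree-2 curve, so deg p = 3.
Against the integer gridlines: it crosses the x-axis at the gridline x = 0; it crosses the y-axis at the gridline y = 0.
The integer polynomial consistent with all of this is the stated p.

3*x^3 + 2*x^2*y - 2*y^3 - x^2 - 2*x*y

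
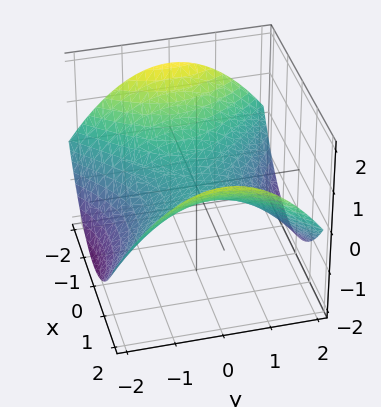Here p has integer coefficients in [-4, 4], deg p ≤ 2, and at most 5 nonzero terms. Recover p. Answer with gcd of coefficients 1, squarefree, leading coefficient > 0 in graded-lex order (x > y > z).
x^2 - y^2 - 3*z

Degree: a saddle surface; a quadric, so deg p = 2.
Symmetries: the x ↦ −x reflection is a symmetry, so x appears only in even powers; the y ↦ −y reflection is a symmetry, so y appears only in even powers.
Against the integer gridlines: one y-axis crossing is at y = 0; it crosses the x-axis at the gridline x = 0; it meets the z-axis at z = 0 (among the integer gridlines).
Putting this together gives p.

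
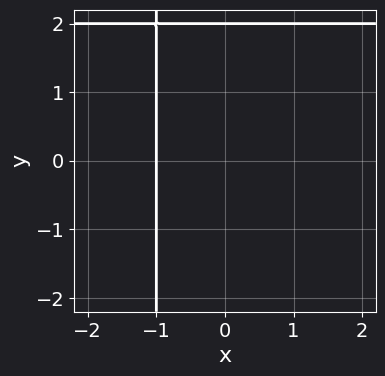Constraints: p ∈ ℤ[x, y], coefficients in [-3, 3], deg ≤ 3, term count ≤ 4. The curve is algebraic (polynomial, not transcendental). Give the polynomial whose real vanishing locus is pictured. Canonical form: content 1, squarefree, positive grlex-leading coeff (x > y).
1. The degree is 2 — a generic line meets the curve in up to 2 points.
2. Observable constraints: it crosses the y-axis at the gridline y = 2; it crosses the x-axis at the gridline x = -1.
3. These observations pin down the coefficients.

x*y - 2*x + y - 2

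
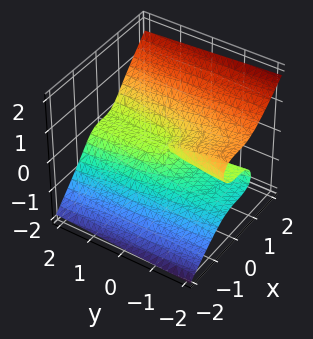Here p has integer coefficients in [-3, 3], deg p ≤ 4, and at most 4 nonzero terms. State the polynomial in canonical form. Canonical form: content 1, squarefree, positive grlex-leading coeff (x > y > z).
First, degree: a generic line meets the surface in up to 3 points, so deg p = 3.
Next, checking where it meets the axes: one z-axis crossing is at z = 0; the visible y-axis segment lies entirely on the surface.
Finally, fitting integer coefficients to these (and the overall shape) gives p.

2*x^3 - 3*z^3 - y*z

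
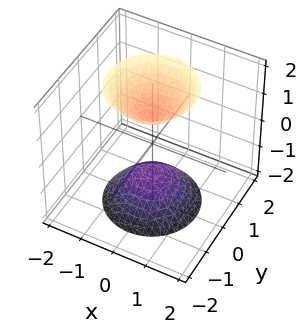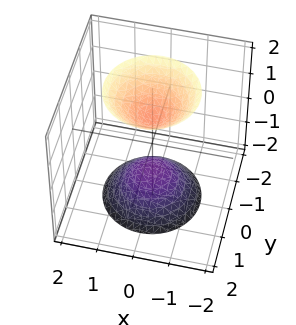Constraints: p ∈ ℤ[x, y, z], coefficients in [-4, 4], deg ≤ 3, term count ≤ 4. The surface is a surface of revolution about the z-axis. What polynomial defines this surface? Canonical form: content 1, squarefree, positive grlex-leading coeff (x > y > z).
2*x^2 + 2*y^2 - z^2 + 1

(a) There are 2 components.
(b) The degree is 2 — no degree-1 surface has this shape.
(c) By symmetry, the surface is invariant under rotation about z: p = q(x² + y², z).
(d) Observable constraints: the z-axis gridline crossings are at z ∈ {-1, 1}; it misses every integer gridline on the y-axis; the surface avoids every integer x-axis point in the box; a circular section at z = -2 has radius between 1 and 2.
(e) Matching integer coefficients to the picture gives p.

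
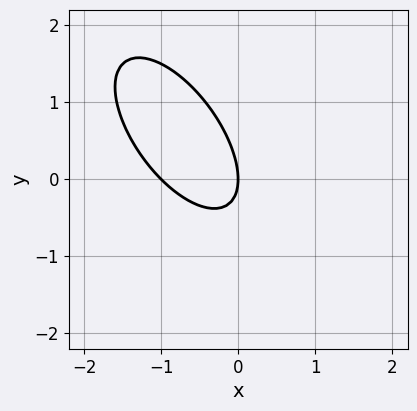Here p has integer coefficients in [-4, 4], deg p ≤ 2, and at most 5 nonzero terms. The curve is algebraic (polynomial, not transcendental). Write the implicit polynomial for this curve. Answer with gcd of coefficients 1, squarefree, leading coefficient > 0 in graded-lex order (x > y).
3*x^2 + 3*x*y + 2*y^2 + 3*x

(a) deg p = 2. A generic line meets the curve in up to 2 points.
(b) Checking where it meets the axes: it meets the y-axis at y = 0 (among the integer gridlines); among the integer gridlines, it crosses the x-axis at x ∈ {-1, 0}.
(c) These observations pin down the coefficients.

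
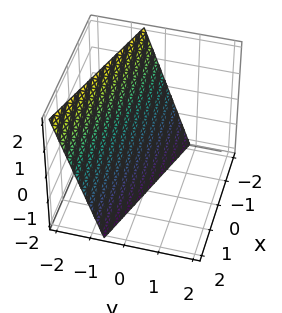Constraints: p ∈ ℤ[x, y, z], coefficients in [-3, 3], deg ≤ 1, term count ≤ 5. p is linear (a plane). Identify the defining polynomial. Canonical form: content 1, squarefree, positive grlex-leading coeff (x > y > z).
Degree: every cross-section is a straight line — this is a plane, so deg p = 1.
Reading off the gridlines: it crosses the z-axis at the gridline z = -2; it meets the x-axis at x = -2 (among the integer gridlines).
Solving for integer coefficients yields p as stated.

x + 3*y + z + 2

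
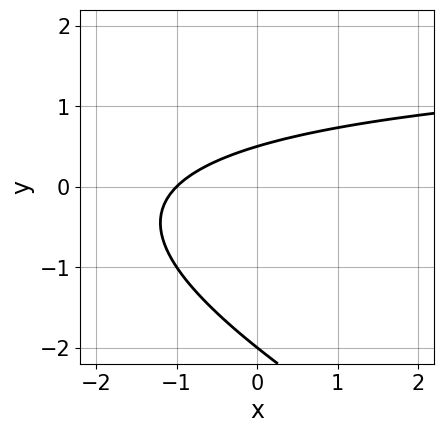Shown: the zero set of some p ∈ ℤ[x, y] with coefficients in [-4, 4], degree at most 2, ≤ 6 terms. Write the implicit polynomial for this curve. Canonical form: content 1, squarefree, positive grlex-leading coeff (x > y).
x*y + 2*y^2 - 2*x + 3*y - 2

Degree: the shape is more complex than any degree-1 curve, so deg p = 2.
Reading off the gridlines: it meets the x-axis at x = -1 (among the integer gridlines); one y-axis crossing is at y = -2.
Together with the visible shape, these determine p as stated.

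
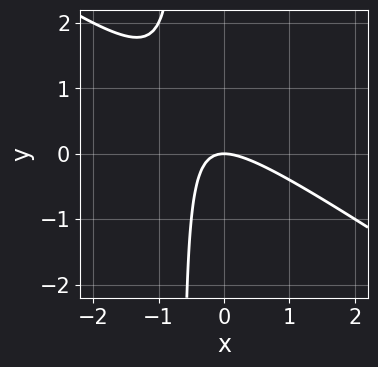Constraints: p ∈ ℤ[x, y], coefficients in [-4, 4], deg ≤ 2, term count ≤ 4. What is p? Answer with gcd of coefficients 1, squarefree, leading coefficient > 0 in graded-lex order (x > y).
The degree is 2 — no degree-1 curve has this shape.
Checking where it meets the axes: it meets the x-axis at x = 0 (among the integer gridlines); it meets the y-axis at y = 0 (among the integer gridlines).
Matching integer coefficients to the picture gives p.

2*x^2 + 3*x*y + 2*y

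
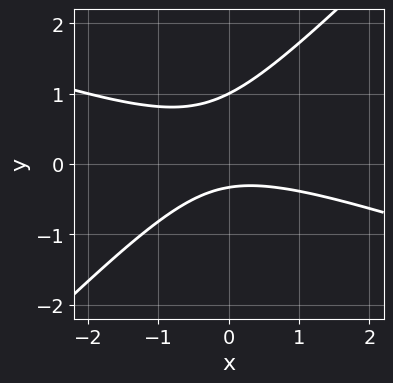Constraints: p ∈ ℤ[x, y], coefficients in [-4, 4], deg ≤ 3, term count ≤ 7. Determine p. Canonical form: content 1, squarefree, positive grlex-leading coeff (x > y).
(a) deg p = 2. A generic line meets the curve in up to 2 points.
(b) Observable constraints: it meets the y-axis at y = 1 (among the integer gridlines); the curve avoids every integer x-axis point in the box.
(c) Solving for integer coefficients yields p as stated.

x^2 + 2*x*y - 3*y^2 + 2*y + 1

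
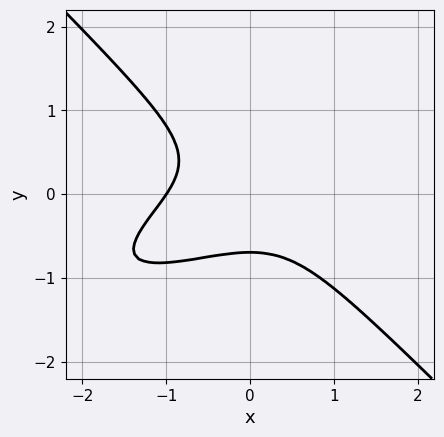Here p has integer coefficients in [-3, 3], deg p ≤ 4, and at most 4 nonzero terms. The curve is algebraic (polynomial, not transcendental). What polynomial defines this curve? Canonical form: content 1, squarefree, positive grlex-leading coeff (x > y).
x^3 - 2*x^2*y + 3*y^3 + 1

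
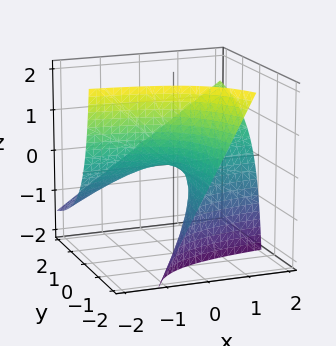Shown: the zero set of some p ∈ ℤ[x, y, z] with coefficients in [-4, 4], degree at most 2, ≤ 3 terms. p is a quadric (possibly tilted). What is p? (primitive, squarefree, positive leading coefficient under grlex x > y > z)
First, degree: the shape is more complex than any degree-1 surface, so deg p = 2.
Next, reading off the gridlines: every point of the x-axis in the box is on the surface; every point of the y-axis in the box is on the surface; one z-axis crossing is at z = 0.
Finally, putting this together gives p.

x*y - y*z - z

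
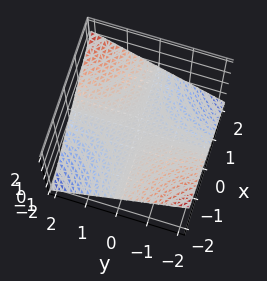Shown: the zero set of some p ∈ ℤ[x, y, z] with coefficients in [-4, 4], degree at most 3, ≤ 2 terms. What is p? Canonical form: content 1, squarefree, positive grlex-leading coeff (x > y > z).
x*y - 3*z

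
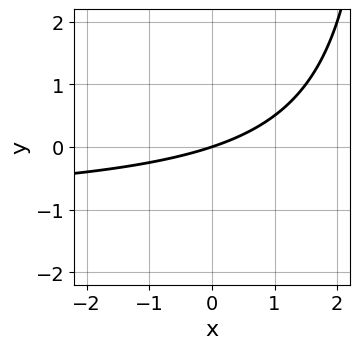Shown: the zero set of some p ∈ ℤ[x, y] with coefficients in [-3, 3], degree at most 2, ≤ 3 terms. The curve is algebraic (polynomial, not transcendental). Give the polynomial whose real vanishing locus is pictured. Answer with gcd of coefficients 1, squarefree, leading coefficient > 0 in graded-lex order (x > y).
1. The degree is 2 — the shape is more complex than any degree-1 curve.
2. From the axis intercepts and sections: it crosses the y-axis at the gridline y = 0; it crosses the x-axis at the gridline x = 0.
3. Putting this together gives p.

x*y + x - 3*y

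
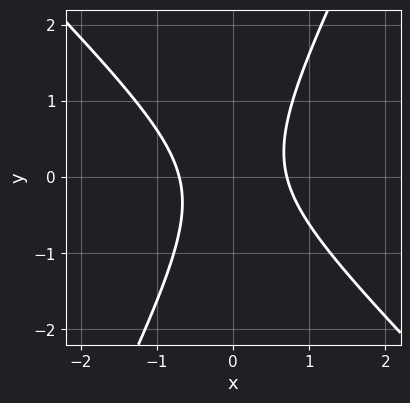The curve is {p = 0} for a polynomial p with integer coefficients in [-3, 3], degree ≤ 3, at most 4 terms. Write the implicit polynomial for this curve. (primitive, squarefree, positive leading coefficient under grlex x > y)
2*x^2 + x*y - y^2 - 1

deg p = 2.
From the visible intercepts: the curve avoids every integer y-axis point in the box.
Assembling these constraints gives the stated polynomial.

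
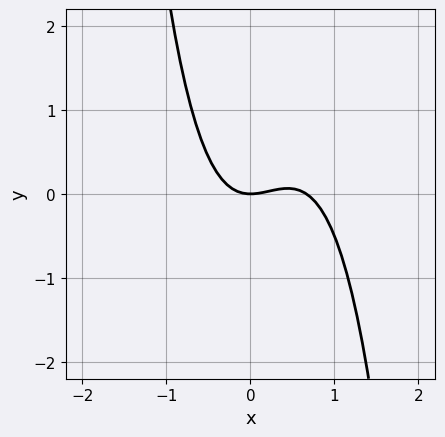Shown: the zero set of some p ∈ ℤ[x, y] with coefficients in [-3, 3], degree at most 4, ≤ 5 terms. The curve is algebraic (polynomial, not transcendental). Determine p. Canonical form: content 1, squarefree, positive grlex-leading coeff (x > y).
deg p = 3. A generic line meets the curve in up to 3 points.
Observable constraints: one x-axis crossing is at x = 0; one y-axis crossing is at y = 0.
Putting this together gives p.

3*x^3 - 2*x^2 + 2*y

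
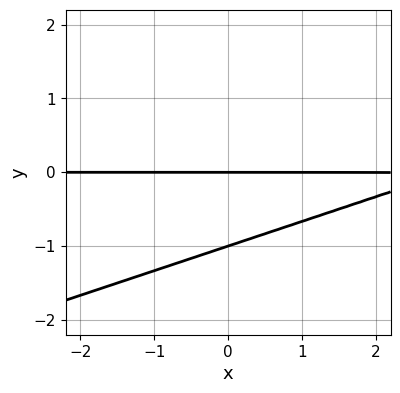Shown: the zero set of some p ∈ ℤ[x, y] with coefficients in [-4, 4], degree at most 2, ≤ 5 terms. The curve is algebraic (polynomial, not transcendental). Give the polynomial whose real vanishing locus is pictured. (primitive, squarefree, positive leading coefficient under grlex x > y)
1. Degree: a generic line meets the curve in up to 2 points, so deg p = 2.
2. From the visible intercepts: every point of the x-axis in the box is on the curve; among the integer gridlines, it crosses the y-axis at y ∈ {-1, 0}.
3. Matching integer coefficients to the picture gives p.

x*y - 3*y^2 - 3*y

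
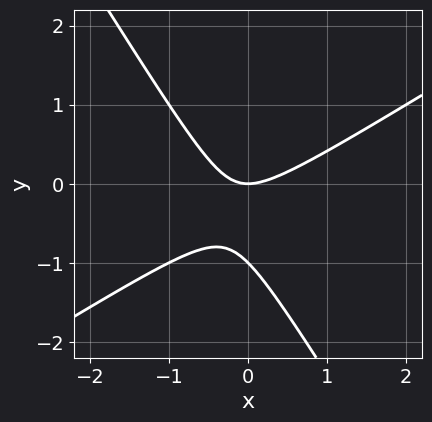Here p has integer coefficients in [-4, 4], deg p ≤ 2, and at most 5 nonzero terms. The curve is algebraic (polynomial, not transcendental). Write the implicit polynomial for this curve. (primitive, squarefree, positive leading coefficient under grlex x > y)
First, deg p = 2. A generic line meets the curve in up to 2 points.
Next, from the visible intercepts: the y-axis gridline crossings are at y ∈ {-1, 0}; it crosses the x-axis at the gridline x = 0.
Finally, putting this together gives p.

x^2 - x*y - y^2 - y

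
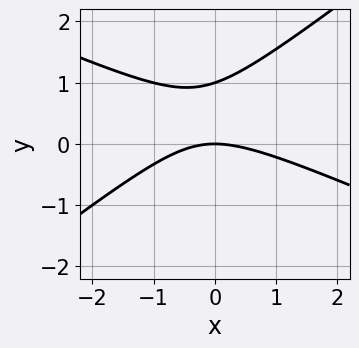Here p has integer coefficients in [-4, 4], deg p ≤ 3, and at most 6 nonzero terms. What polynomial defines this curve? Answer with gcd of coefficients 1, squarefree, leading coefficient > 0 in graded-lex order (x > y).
x^2 + x*y - 3*y^2 + 3*y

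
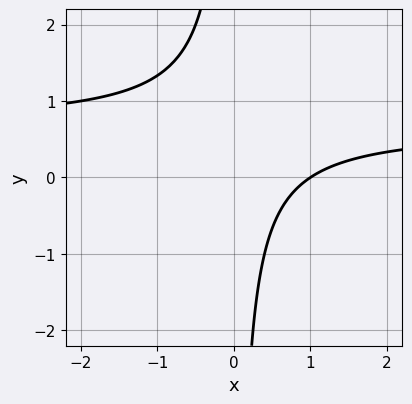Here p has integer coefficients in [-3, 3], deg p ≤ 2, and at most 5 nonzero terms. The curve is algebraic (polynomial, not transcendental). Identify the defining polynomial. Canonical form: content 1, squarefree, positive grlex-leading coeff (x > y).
(a) deg p = 2. A generic line meets the curve in up to 2 points.
(b) From the visible intercepts: it meets the x-axis at x = 1 (among the integer gridlines); it misses every integer gridline on the y-axis.
(c) These observations pin down the coefficients.

3*x*y - 2*x + 2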